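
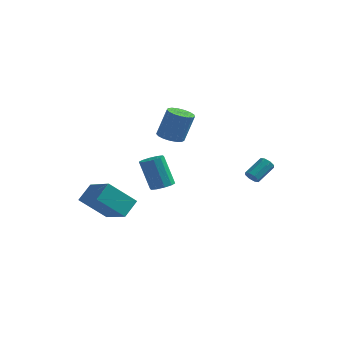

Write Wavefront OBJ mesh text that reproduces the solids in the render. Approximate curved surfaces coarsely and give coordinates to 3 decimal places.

v -2.177 2.589 1.822
v -1.59 1.99 1.776
v -1.077 2.352 3.633
v -1.663 2.951 3.678
v -1.397 2.322 1.658
v -0.884 2.684 3.515
v -1.383 2.716 1.578
v -0.87 3.078 3.434
v -1.551 3.08 1.553
v -1.037 3.442 3.409
v -1.862 3.332 1.59
v -1.348 3.694 3.446
v -2.245 3.414 1.68
v -1.732 3.776 3.536
v -2.613 3.307 1.802
v -2.099 3.669 3.659
v -2.88 3.035 1.929
v -2.367 3.397 3.786
v -2.987 2.661 2.032
v -2.473 3.023 3.888
v -2.908 2.271 2.086
v -2.394 2.633 3.943
v -2.661 1.953 2.08
v -2.148 2.315 3.936
v -2.304 1.781 2.014
v -1.79 2.143 3.871
v -1.917 1.794 1.905
v -1.404 2.157 3.761
v 2.517 3.249 -0.97
v 2.779 2.92 -0.682
v 3.346 4.043 0.079
v 3.083 4.371 -0.21
v 2.978 3.034 -0.997
v 3.545 4.157 -0.237
v 2.907 3.273 -1.298
v 3.474 4.396 -0.537
v 2.607 3.498 -1.406
v 3.174 4.621 -0.645
v 2.254 3.577 -1.259
v 2.821 4.7 -0.498
v 2.055 3.463 -0.943
v 2.622 4.586 -0.183
v 2.126 3.224 -0.643
v 2.693 4.347 0.118
v 2.426 2.999 -0.535
v 2.993 4.122 0.226
v -3.972 -2.729 -2.406
v -5.336 -3.434 -0.959
v -3.665 -1.732 -1.63
v -5.029 -2.437 -0.183
v -2.391 -3.923 -1.497
v -3.755 -4.628 -0.05
v -2.084 -2.926 -0.721
v -3.448 -3.631 0.726
v -2.084 1.075 -1.444
v -1.73 0.462 -1.198
v -2.522 0.772 0.711
v -2.876 1.385 0.464
v -1.446 0.824 -1.139
v -2.239 1.134 0.77
v -1.407 1.282 -1.197
v -2.199 1.592 0.712
v -1.626 1.661 -1.349
v -2.418 1.971 0.56
v -2.02 1.816 -1.538
v -2.812 2.126 0.371
v -2.438 1.688 -1.691
v -3.23 1.998 0.218
v -2.721 1.326 -1.75
v -3.514 1.636 0.159
v -2.761 0.868 -1.692
v -3.553 1.178 0.217
v -2.542 0.489 -1.54
v -3.334 0.799 0.369
v -2.148 0.334 -1.351
v -2.94 0.644 0.558
f 2 1 5
f 2 5 3
f 3 5 6
f 3 6 4
f 5 1 7
f 5 7 6
f 6 7 8
f 6 8 4
f 7 1 9
f 7 9 8
f 8 9 10
f 8 10 4
f 9 1 11
f 9 11 10
f 10 11 12
f 10 12 4
f 11 1 13
f 11 13 12
f 12 13 14
f 12 14 4
f 13 1 15
f 13 15 14
f 14 15 16
f 14 16 4
f 15 1 17
f 15 17 16
f 16 17 18
f 16 18 4
f 17 1 19
f 17 19 18
f 18 19 20
f 18 20 4
f 19 1 21
f 19 21 20
f 20 21 22
f 20 22 4
f 21 1 23
f 21 23 22
f 22 23 24
f 22 24 4
f 23 1 25
f 23 25 24
f 24 25 26
f 24 26 4
f 25 1 27
f 25 27 26
f 26 27 28
f 26 28 4
f 27 1 2
f 27 2 28
f 28 2 3
f 28 3 4
f 30 29 33
f 30 33 31
f 31 33 34
f 31 34 32
f 33 29 35
f 33 35 34
f 34 35 36
f 34 36 32
f 35 29 37
f 35 37 36
f 36 37 38
f 36 38 32
f 37 29 39
f 37 39 38
f 38 39 40
f 38 40 32
f 39 29 41
f 39 41 40
f 40 41 42
f 40 42 32
f 41 29 43
f 41 43 42
f 42 43 44
f 42 44 32
f 43 29 45
f 43 45 44
f 44 45 46
f 44 46 32
f 45 29 30
f 45 30 46
f 46 30 31
f 46 31 32
f 48 50 47
f 51 48 47
f 47 50 49
f 49 51 47
f 48 54 50
f 52 48 51
f 52 54 48
f 50 54 49
f 53 51 49
f 49 54 53
f 53 52 51
f 54 52 53
f 56 55 59
f 56 59 57
f 57 59 60
f 57 60 58
f 59 55 61
f 59 61 60
f 60 61 62
f 60 62 58
f 61 55 63
f 61 63 62
f 62 63 64
f 62 64 58
f 63 55 65
f 63 65 64
f 64 65 66
f 64 66 58
f 65 55 67
f 65 67 66
f 66 67 68
f 66 68 58
f 67 55 69
f 67 69 68
f 68 69 70
f 68 70 58
f 69 55 71
f 69 71 70
f 70 71 72
f 70 72 58
f 71 55 73
f 71 73 72
f 72 73 74
f 72 74 58
f 73 55 75
f 73 75 74
f 74 75 76
f 74 76 58
f 75 55 56
f 75 56 76
f 76 56 57
f 76 57 58



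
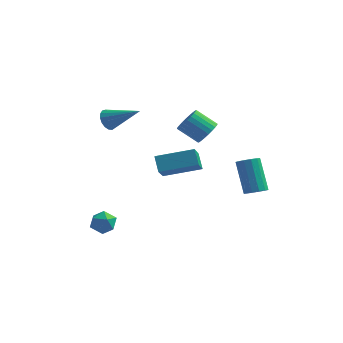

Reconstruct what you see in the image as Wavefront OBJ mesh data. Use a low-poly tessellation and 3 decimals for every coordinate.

v 3.441 3.226 -3.335
v 4.067 3.368 -3.144
v 3.305 4.357 -1.393
v 2.679 4.214 -1.585
v 3.952 3.658 -3.357
v 3.191 4.647 -1.606
v 3.675 3.81 -3.564
v 2.914 4.799 -1.813
v 3.324 3.777 -3.698
v 2.563 4.766 -1.947
v 3.009 3.569 -3.717
v 2.248 4.557 -1.966
v 2.832 3.252 -3.615
v 2.071 4.24 -1.864
v 2.848 2.926 -3.424
v 2.087 3.915 -1.673
v 3.052 2.696 -3.205
v 2.291 3.684 -1.454
v 3.379 2.634 -3.028
v 2.618 3.622 -1.277
v 3.726 2.76 -2.948
v 2.965 3.748 -1.197
v 3.982 3.033 -2.991
v 3.221 4.022 -1.24
v -3.26 -1.305 -3.754
v -2.826 -1.652 -4.313
v -3.674 -2.448 -3.367
v -3.24 -2.795 -3.926
v -2.887 -2.444 -3.315
v -2.631 -1.737 -3.554
v -3.869 -2.363 -4.126
v -3.613 -1.656 -4.365
v -3.202 -2.306 -4.543
v -2.596 -2.356 -4.042
v -3.904 -1.744 -3.638
v -3.298 -1.794 -3.137
v -0.619 -0.921 -0.191
v -1.024 -0.342 0.572
v -0.805 0.367 -1.269
v -1.21 0.946 -0.506
v 1.31 -0.226 0.306
v 0.905 0.353 1.069
v 1.124 1.062 -0.772
v 0.719 1.641 -0.009
v 1.097 2.045 1.378
v 1.552 1.866 1.999
v 0.397 1.857 2.842
v -0.057 2.035 2.222
v 1.556 2.174 2.008
v 0.401 2.165 2.852
v 1.491 2.463 1.921
v 0.336 2.453 2.765
v 1.365 2.687 1.752
v 0.21 2.678 2.595
v 1.199 2.814 1.526
v 0.044 2.805 2.369
v 1.017 2.824 1.277
v -0.138 2.815 2.12
v 0.847 2.715 1.043
v -0.308 2.706 1.887
v 0.716 2.504 0.861
v -0.439 2.495 1.704
v 0.643 2.223 0.758
v -0.512 2.214 1.601
v 0.639 1.915 0.748
v -0.516 1.906 1.592
v 0.704 1.627 0.835
v -0.451 1.617 1.679
v 0.83 1.402 1.005
v -0.325 1.393 1.848
v 0.996 1.275 1.231
v -0.159 1.266 2.074
v 1.178 1.265 1.48
v 0.023 1.256 2.323
v 1.348 1.374 1.713
v 0.193 1.365 2.557
v 1.479 1.585 1.896
v 0.324 1.576 2.739
v -4.326 1.809 1.581
v -4.013 1.575 1.001
v -2.514 1.711 2.599
v -3.983 1.908 0.98
v -4.031 2.218 1.096
v -4.147 2.435 1.324
v -4.304 2.508 1.61
v -4.466 2.421 1.891
v -4.596 2.194 2.1
v -4.664 1.879 2.19
v -4.654 1.547 2.142
v -4.57 1.276 1.964
v -4.429 1.127 1.699
v -4.265 1.134 1.407
v -4.114 1.296 1.155
f 2 1 5
f 2 5 3
f 3 5 6
f 3 6 4
f 5 1 7
f 5 7 6
f 6 7 8
f 6 8 4
f 7 1 9
f 7 9 8
f 8 9 10
f 8 10 4
f 9 1 11
f 9 11 10
f 10 11 12
f 10 12 4
f 11 1 13
f 11 13 12
f 12 13 14
f 12 14 4
f 13 1 15
f 13 15 14
f 14 15 16
f 14 16 4
f 15 1 17
f 15 17 16
f 16 17 18
f 16 18 4
f 17 1 19
f 17 19 18
f 18 19 20
f 18 20 4
f 19 1 21
f 19 21 20
f 20 21 22
f 20 22 4
f 21 1 23
f 21 23 22
f 22 23 24
f 22 24 4
f 23 1 2
f 23 2 24
f 24 2 3
f 24 3 4
f 25 36 30
f 25 30 26
f 25 26 32
f 25 32 35
f 25 35 36
f 26 30 34
f 30 36 29
f 36 35 27
f 35 32 31
f 32 26 33
f 28 34 29
f 28 29 27
f 28 27 31
f 28 31 33
f 28 33 34
f 29 34 30
f 27 29 36
f 31 27 35
f 33 31 32
f 34 33 26
f 38 40 37
f 41 38 37
f 37 40 39
f 39 41 37
f 38 44 40
f 42 38 41
f 42 44 38
f 40 44 39
f 43 41 39
f 39 44 43
f 43 42 41
f 44 42 43
f 46 45 49
f 46 49 47
f 47 49 50
f 47 50 48
f 49 45 51
f 49 51 50
f 50 51 52
f 50 52 48
f 51 45 53
f 51 53 52
f 52 53 54
f 52 54 48
f 53 45 55
f 53 55 54
f 54 55 56
f 54 56 48
f 55 45 57
f 55 57 56
f 56 57 58
f 56 58 48
f 57 45 59
f 57 59 58
f 58 59 60
f 58 60 48
f 59 45 61
f 59 61 60
f 60 61 62
f 60 62 48
f 61 45 63
f 61 63 62
f 62 63 64
f 62 64 48
f 63 45 65
f 63 65 64
f 64 65 66
f 64 66 48
f 65 45 67
f 65 67 66
f 66 67 68
f 66 68 48
f 67 45 69
f 67 69 68
f 68 69 70
f 68 70 48
f 69 45 71
f 69 71 70
f 70 71 72
f 70 72 48
f 71 45 73
f 71 73 72
f 72 73 74
f 72 74 48
f 73 45 75
f 73 75 74
f 74 75 76
f 74 76 48
f 75 45 77
f 75 77 76
f 76 77 78
f 76 78 48
f 77 45 46
f 77 46 78
f 78 46 47
f 78 47 48
f 80 79 82
f 80 82 81
f 82 79 83
f 82 83 81
f 83 79 84
f 83 84 81
f 84 79 85
f 84 85 81
f 85 79 86
f 85 86 81
f 86 79 87
f 86 87 81
f 87 79 88
f 87 88 81
f 88 79 89
f 88 89 81
f 89 79 90
f 89 90 81
f 90 79 91
f 90 91 81
f 91 79 92
f 91 92 81
f 92 79 93
f 92 93 81
f 93 79 80
f 93 80 81



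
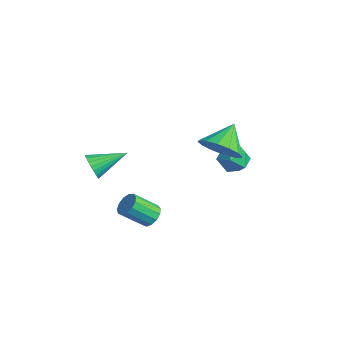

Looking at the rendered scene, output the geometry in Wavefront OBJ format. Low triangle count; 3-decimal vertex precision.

v -1.431 -3.095 2.235
v -1.175 -3.38 2.832
v -1.069 -1.485 2.845
v -0.947 -3.371 2.675
v -0.793 -3.32 2.45
v -0.736 -3.235 2.192
v -0.785 -3.129 1.941
v -0.933 -3.018 1.735
v -1.156 -2.918 1.605
v -1.421 -2.845 1.57
v -1.688 -2.811 1.637
v -1.915 -2.819 1.795
v -2.069 -2.87 2.019
v -2.126 -2.955 2.277
v -2.077 -3.061 2.528
v -1.93 -3.173 2.734
v -1.706 -3.272 2.865
v -1.441 -3.345 2.899
v 1.173 -1.511 0.065
v 1.504 -1.929 -0.271
v 1.157 -2.967 0.679
v 0.827 -2.549 1.015
v 1.73 -1.789 -0.036
v 1.383 -2.827 0.914
v 1.779 -1.561 0.231
v 1.432 -2.599 1.182
v 1.636 -1.316 0.446
v 1.289 -2.355 1.396
v 1.346 -1.134 0.539
v 0.999 -2.173 1.49
v 1.002 -1.071 0.482
v 0.655 -2.11 1.433
v 0.711 -1.148 0.293
v 0.365 -2.187 1.243
v 0.568 -1.34 0.031
v 0.221 -2.378 0.981
v 0.617 -1.586 -0.221
v 0.27 -2.625 0.73
v 0.842 -1.808 -0.381
v 0.495 -2.847 0.569
v 1.173 -1.936 -0.4
v 0.826 -2.975 0.55
v 1.218 1.935 3.337
v 2.073 2.583 3.146
v 0.622 3.005 4.303
v 1.692 2.725 2.755
v 1.185 2.654 2.519
v 0.686 2.391 2.503
v 0.33 2.006 2.71
v 0.212 1.601 3.085
v 0.363 1.286 3.528
v 0.744 1.145 3.92
v 1.252 1.215 4.155
v 1.751 1.479 4.172
v 2.107 1.864 3.965
v 2.225 2.268 3.589
v 0.3 4.103 1.356
v 0.882 3.467 1.325
v -0.702 3.173 1.635
v -0.12 2.537 1.604
v -0.1 3.109 2.249
v 0.519 3.684 2.076
v -0.339 2.956 0.884
v 0.28 3.531 0.711
v 0.486 2.758 1.033
v 0.635 2.853 1.877
v -0.455 3.787 1.083
v -0.306 3.882 1.927
f 2 1 4
f 2 4 3
f 4 1 5
f 4 5 3
f 5 1 6
f 5 6 3
f 6 1 7
f 6 7 3
f 7 1 8
f 7 8 3
f 8 1 9
f 8 9 3
f 9 1 10
f 9 10 3
f 10 1 11
f 10 11 3
f 11 1 12
f 11 12 3
f 12 1 13
f 12 13 3
f 13 1 14
f 13 14 3
f 14 1 15
f 14 15 3
f 15 1 16
f 15 16 3
f 16 1 17
f 16 17 3
f 17 1 18
f 17 18 3
f 18 1 2
f 18 2 3
f 20 19 23
f 20 23 21
f 21 23 24
f 21 24 22
f 23 19 25
f 23 25 24
f 24 25 26
f 24 26 22
f 25 19 27
f 25 27 26
f 26 27 28
f 26 28 22
f 27 19 29
f 27 29 28
f 28 29 30
f 28 30 22
f 29 19 31
f 29 31 30
f 30 31 32
f 30 32 22
f 31 19 33
f 31 33 32
f 32 33 34
f 32 34 22
f 33 19 35
f 33 35 34
f 34 35 36
f 34 36 22
f 35 19 37
f 35 37 36
f 36 37 38
f 36 38 22
f 37 19 39
f 37 39 38
f 38 39 40
f 38 40 22
f 39 19 41
f 39 41 40
f 40 41 42
f 40 42 22
f 41 19 20
f 41 20 42
f 42 20 21
f 42 21 22
f 44 43 46
f 44 46 45
f 46 43 47
f 46 47 45
f 47 43 48
f 47 48 45
f 48 43 49
f 48 49 45
f 49 43 50
f 49 50 45
f 50 43 51
f 50 51 45
f 51 43 52
f 51 52 45
f 52 43 53
f 52 53 45
f 53 43 54
f 53 54 45
f 54 43 55
f 54 55 45
f 55 43 56
f 55 56 45
f 56 43 44
f 56 44 45
f 57 68 62
f 57 62 58
f 57 58 64
f 57 64 67
f 57 67 68
f 58 62 66
f 62 68 61
f 68 67 59
f 67 64 63
f 64 58 65
f 60 66 61
f 60 61 59
f 60 59 63
f 60 63 65
f 60 65 66
f 61 66 62
f 59 61 68
f 63 59 67
f 65 63 64
f 66 65 58



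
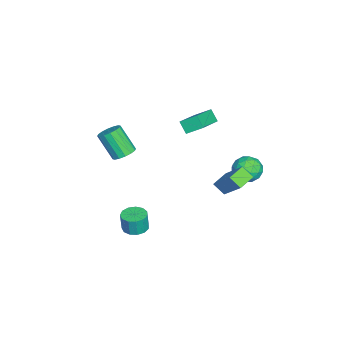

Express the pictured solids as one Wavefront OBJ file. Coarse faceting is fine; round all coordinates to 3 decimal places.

v 1.933 2.141 -1.234
v 1.723 1.568 -0.701
v 1.096 2.645 -1.022
v 0.886 2.072 -0.489
v 2.814 3.048 0.089
v 2.604 2.475 0.622
v 1.977 3.552 0.301
v 1.767 2.979 0.834
v -1.217 -3.42 -1.31
v -0.638 -3.246 -1.023
v -1.063 -4.105 0.357
v -1.643 -4.28 0.07
v -0.86 -2.995 -0.935
v -1.286 -3.854 0.445
v -1.179 -2.858 -0.948
v -1.604 -3.717 0.432
v -1.507 -2.872 -1.057
v -1.933 -3.731 0.322
v -1.758 -3.032 -1.235
v -2.184 -3.891 0.145
v -1.864 -3.297 -1.432
v -2.29 -4.156 -0.053
v -1.797 -3.595 -1.597
v -2.222 -4.454 -0.217
v -1.574 -3.846 -1.685
v -2 -4.705 -0.305
v -1.256 -3.983 -1.672
v -1.681 -4.842 -0.292
v -0.927 -3.969 -1.562
v -1.353 -4.828 -0.183
v -0.676 -3.809 -1.385
v -1.102 -4.668 -0.005
v -0.57 -3.544 -1.187
v -0.996 -4.403 0.192
v -2.111 3.61 -2.526
v -1.688 3.095 -3.09
v -2.792 2.485 -2.01
v -2.369 1.97 -2.574
v -1.935 2.347 -1.918
v -1.514 3.042 -2.236
v -2.966 2.538 -2.864
v -2.545 3.233 -3.182
v -2.217 2.433 -3.299
v -1.579 2.315 -2.714
v -2.901 3.265 -2.386
v -2.263 3.147 -1.801
v -1.84 3.451 -2.853
v -2.64 2.129 -2.247
v -2.385 2.35 -1.861
v -2.136 2.048 -2.193
v -1.738 3.42 -2.351
v -1.489 3.118 -2.683
v -1.634 2.678 -1.994
v -2.991 2.462 -2.417
v -2.742 2.16 -2.749
v -2.344 3.532 -2.907
v -2.095 3.23 -3.239
v -2.846 2.902 -3.106
v -1.902 2.759 -3.307
v -2.302 2.098 -3.004
v -2.653 2.432 -3.174
v -2.406 2.84 -3.362
v -1.527 2.69 -2.964
v -1.928 2.029 -2.661
v -1.672 2.251 -2.275
v -1.425 2.659 -2.462
v -1.838 2.301 -3.087
v -2.552 3.551 -2.439
v -2.953 2.89 -2.136
v -3.055 2.921 -2.638
v -2.808 3.329 -2.825
v -2.178 3.482 -2.096
v -2.578 2.821 -1.793
v -2.074 2.74 -1.738
v -1.827 3.148 -1.926
v -2.642 3.279 -2.013
v 1.922 -2.309 -4.409
v 2.393 -2.81 -4.456
v 2.429 -2.873 -3.418
v 1.958 -2.371 -3.371
v 2.59 -2.476 -4.442
v 2.627 -2.539 -3.405
v 2.576 -2.088 -4.418
v 2.612 -2.151 -3.381
v 2.353 -1.77 -4.391
v 2.389 -1.833 -3.354
v 1.994 -1.623 -4.37
v 2.03 -1.686 -3.332
v 1.612 -1.694 -4.361
v 1.648 -1.757 -3.323
v 1.328 -1.96 -4.367
v 1.364 -2.023 -3.329
v 1.233 -2.336 -4.386
v 1.269 -2.399 -3.349
v 1.356 -2.704 -4.413
v 1.393 -2.767 -3.375
v 1.66 -2.946 -4.438
v 1.696 -3.009 -3.401
v 2.046 -2.986 -4.454
v 2.082 -3.049 -3.417
v -3.552 -0.169 0.358
v -1.596 -0.629 1.253
v -3.593 0.698 0.893
v -1.637 0.238 1.788
v -3.183 0.222 -0.248
v -1.227 -0.238 0.647
v -3.224 1.089 0.287
v -1.268 0.629 1.182
f 2 4 1
f 5 2 1
f 1 4 3
f 3 5 1
f 2 8 4
f 6 2 5
f 6 8 2
f 4 8 3
f 7 5 3
f 3 8 7
f 7 6 5
f 8 6 7
f 10 9 13
f 10 13 11
f 11 13 14
f 11 14 12
f 13 9 15
f 13 15 14
f 14 15 16
f 14 16 12
f 15 9 17
f 15 17 16
f 16 17 18
f 16 18 12
f 17 9 19
f 17 19 18
f 18 19 20
f 18 20 12
f 19 9 21
f 19 21 20
f 20 21 22
f 20 22 12
f 21 9 23
f 21 23 22
f 22 23 24
f 22 24 12
f 23 9 25
f 23 25 24
f 24 25 26
f 24 26 12
f 25 9 27
f 25 27 26
f 26 27 28
f 26 28 12
f 27 9 29
f 27 29 28
f 28 29 30
f 28 30 12
f 29 9 31
f 29 31 30
f 30 31 32
f 30 32 12
f 31 9 33
f 31 33 32
f 32 33 34
f 32 34 12
f 33 9 10
f 33 10 34
f 34 10 11
f 34 11 12
f 35 72 51
f 72 46 75
f 51 75 40
f 72 75 51
f 35 51 47
f 51 40 52
f 47 52 36
f 51 52 47
f 35 47 56
f 47 36 57
f 56 57 42
f 47 57 56
f 35 56 68
f 56 42 71
f 68 71 45
f 56 71 68
f 35 68 72
f 68 45 76
f 72 76 46
f 68 76 72
f 36 52 63
f 52 40 66
f 63 66 44
f 52 66 63
f 40 75 53
f 75 46 74
f 53 74 39
f 75 74 53
f 46 76 73
f 76 45 69
f 73 69 37
f 76 69 73
f 45 71 70
f 71 42 58
f 70 58 41
f 71 58 70
f 42 57 62
f 57 36 59
f 62 59 43
f 57 59 62
f 38 64 50
f 64 44 65
f 50 65 39
f 64 65 50
f 38 50 48
f 50 39 49
f 48 49 37
f 50 49 48
f 38 48 55
f 48 37 54
f 55 54 41
f 48 54 55
f 38 55 60
f 55 41 61
f 60 61 43
f 55 61 60
f 38 60 64
f 60 43 67
f 64 67 44
f 60 67 64
f 39 65 53
f 65 44 66
f 53 66 40
f 65 66 53
f 37 49 73
f 49 39 74
f 73 74 46
f 49 74 73
f 41 54 70
f 54 37 69
f 70 69 45
f 54 69 70
f 43 61 62
f 61 41 58
f 62 58 42
f 61 58 62
f 44 67 63
f 67 43 59
f 63 59 36
f 67 59 63
f 78 77 81
f 78 81 79
f 79 81 82
f 79 82 80
f 81 77 83
f 81 83 82
f 82 83 84
f 82 84 80
f 83 77 85
f 83 85 84
f 84 85 86
f 84 86 80
f 85 77 87
f 85 87 86
f 86 87 88
f 86 88 80
f 87 77 89
f 87 89 88
f 88 89 90
f 88 90 80
f 89 77 91
f 89 91 90
f 90 91 92
f 90 92 80
f 91 77 93
f 91 93 92
f 92 93 94
f 92 94 80
f 93 77 95
f 93 95 94
f 94 95 96
f 94 96 80
f 95 77 97
f 95 97 96
f 96 97 98
f 96 98 80
f 97 77 99
f 97 99 98
f 98 99 100
f 98 100 80
f 99 77 78
f 99 78 100
f 100 78 79
f 100 79 80
f 102 104 101
f 105 102 101
f 101 104 103
f 103 105 101
f 102 108 104
f 106 102 105
f 106 108 102
f 104 108 103
f 107 105 103
f 103 108 107
f 107 106 105
f 108 106 107



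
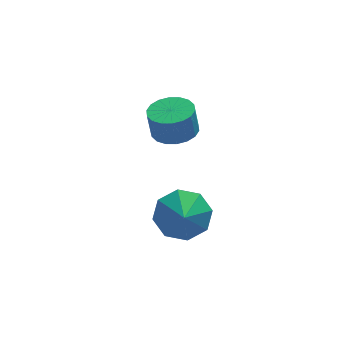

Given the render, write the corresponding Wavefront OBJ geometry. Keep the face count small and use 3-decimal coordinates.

v -3.053 -3.15 -4.033
v -2.354 -2.706 -3.388
v -3.147 -3.97 -3.367
v -3.108 -2.485 -3.223
v -3.831 -2.654 -3.532
v -4.097 -3.113 -4.135
v -3.752 -3.595 -4.678
v -2.997 -3.816 -4.843
v -2.275 -3.647 -4.534
v -2.008 -3.188 -3.931
v -2.586 0.994 -3.179
v -2.119 1.752 -3.166
v -2.267 1.823 -2.028
v -2.734 1.066 -2.041
v -2.49 1.878 -3.222
v -2.638 1.95 -2.084
v -2.88 1.829 -3.27
v -3.028 1.901 -2.132
v -3.212 1.615 -3.3
v -3.36 1.687 -2.162
v -3.42 1.278 -3.306
v -3.568 1.35 -2.168
v -3.462 0.885 -3.287
v -3.611 0.956 -2.148
v -3.332 0.513 -3.246
v -3.48 0.585 -2.108
v -3.053 0.237 -3.192
v -3.201 0.308 -2.054
v -2.682 0.11 -3.136
v -2.83 0.182 -1.998
v -2.292 0.159 -3.088
v -2.44 0.231 -1.95
v -1.96 0.373 -3.058
v -2.108 0.445 -1.92
v -1.752 0.71 -3.052
v -1.9 0.782 -1.914
v -1.709 1.104 -3.072
v -1.858 1.175 -1.933
v -1.84 1.475 -3.112
v -1.988 1.547 -1.974
f 2 1 4
f 2 4 3
f 4 1 5
f 4 5 3
f 5 1 6
f 5 6 3
f 6 1 7
f 6 7 3
f 7 1 8
f 7 8 3
f 8 1 9
f 8 9 3
f 9 1 10
f 9 10 3
f 10 1 2
f 10 2 3
f 12 11 15
f 12 15 13
f 13 15 16
f 13 16 14
f 15 11 17
f 15 17 16
f 16 17 18
f 16 18 14
f 17 11 19
f 17 19 18
f 18 19 20
f 18 20 14
f 19 11 21
f 19 21 20
f 20 21 22
f 20 22 14
f 21 11 23
f 21 23 22
f 22 23 24
f 22 24 14
f 23 11 25
f 23 25 24
f 24 25 26
f 24 26 14
f 25 11 27
f 25 27 26
f 26 27 28
f 26 28 14
f 27 11 29
f 27 29 28
f 28 29 30
f 28 30 14
f 29 11 31
f 29 31 30
f 30 31 32
f 30 32 14
f 31 11 33
f 31 33 32
f 32 33 34
f 32 34 14
f 33 11 35
f 33 35 34
f 34 35 36
f 34 36 14
f 35 11 37
f 35 37 36
f 36 37 38
f 36 38 14
f 37 11 39
f 37 39 38
f 38 39 40
f 38 40 14
f 39 11 12
f 39 12 40
f 40 12 13
f 40 13 14



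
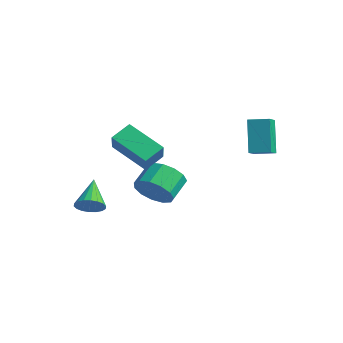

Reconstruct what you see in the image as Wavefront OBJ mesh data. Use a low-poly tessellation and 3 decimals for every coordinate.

v 3.578 1.74 1.459
v 2.839 2.157 3.08
v 3.022 2.412 1.033
v 2.283 2.828 2.655
v 4.277 2.412 1.605
v 3.538 2.828 3.227
v 3.721 3.083 1.18
v 2.982 3.5 2.801
v 1.856 -1.96 -0.653
v 2.753 -1.682 -0.41
v 2.281 -0.723 0.237
v 1.384 -1 -0.007
v 2.634 -1.426 -0.877
v 2.162 -0.466 -0.231
v 2.269 -1.339 -1.274
v 1.796 -0.379 -0.627
v 1.772 -1.449 -1.473
v 1.299 -0.489 -0.827
v 1.302 -1.721 -1.413
v 0.829 -0.762 -0.766
v 1.008 -2.069 -1.111
v 0.535 -1.11 -0.464
v 0.983 -2.383 -0.664
v 0.511 -1.423 -0.017
v 1.236 -2.562 -0.213
v 0.763 -1.602 0.433
v 1.685 -2.55 0.098
v 1.213 -1.59 0.744
v 2.189 -2.35 0.17
v 1.717 -1.391 0.816
v 2.587 -2.027 -0.019
v 2.115 -1.067 0.627
v -1.947 -2.961 -2.856
v -1.539 -3.134 -2.276
v -3.053 -2.119 -1.824
v -1.412 -2.851 -2.372
v -1.391 -2.589 -2.563
v -1.481 -2.401 -2.812
v -1.663 -2.324 -3.07
v -1.901 -2.373 -3.286
v -2.148 -2.538 -3.416
v -2.356 -2.787 -3.435
v -2.483 -3.07 -3.34
v -2.504 -3.332 -3.148
v -2.414 -3.52 -2.899
v -2.232 -3.598 -2.641
v -1.994 -3.549 -2.426
v -1.747 -3.384 -2.296
v -0.101 -2.846 1.52
v 0.695 -3.318 2.476
v -0.199 -1.907 2.065
v 0.596 -2.379 3.021
v 1.484 -2.121 0.559
v 2.279 -2.593 1.515
v 1.385 -1.182 1.104
v 2.181 -1.654 2.06
f 2 4 1
f 5 2 1
f 1 4 3
f 3 5 1
f 2 8 4
f 6 2 5
f 6 8 2
f 4 8 3
f 7 5 3
f 3 8 7
f 7 6 5
f 8 6 7
f 10 9 13
f 10 13 11
f 11 13 14
f 11 14 12
f 13 9 15
f 13 15 14
f 14 15 16
f 14 16 12
f 15 9 17
f 15 17 16
f 16 17 18
f 16 18 12
f 17 9 19
f 17 19 18
f 18 19 20
f 18 20 12
f 19 9 21
f 19 21 20
f 20 21 22
f 20 22 12
f 21 9 23
f 21 23 22
f 22 23 24
f 22 24 12
f 23 9 25
f 23 25 24
f 24 25 26
f 24 26 12
f 25 9 27
f 25 27 26
f 26 27 28
f 26 28 12
f 27 9 29
f 27 29 28
f 28 29 30
f 28 30 12
f 29 9 31
f 29 31 30
f 30 31 32
f 30 32 12
f 31 9 10
f 31 10 32
f 32 10 11
f 32 11 12
f 34 33 36
f 34 36 35
f 36 33 37
f 36 37 35
f 37 33 38
f 37 38 35
f 38 33 39
f 38 39 35
f 39 33 40
f 39 40 35
f 40 33 41
f 40 41 35
f 41 33 42
f 41 42 35
f 42 33 43
f 42 43 35
f 43 33 44
f 43 44 35
f 44 33 45
f 44 45 35
f 45 33 46
f 45 46 35
f 46 33 47
f 46 47 35
f 47 33 48
f 47 48 35
f 48 33 34
f 48 34 35
f 50 52 49
f 53 50 49
f 49 52 51
f 51 53 49
f 50 56 52
f 54 50 53
f 54 56 50
f 52 56 51
f 55 53 51
f 51 56 55
f 55 54 53
f 56 54 55



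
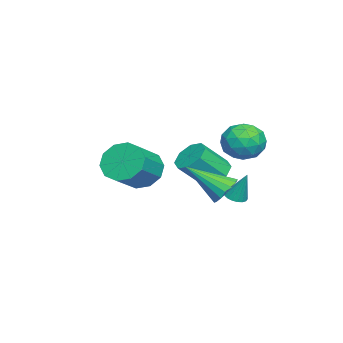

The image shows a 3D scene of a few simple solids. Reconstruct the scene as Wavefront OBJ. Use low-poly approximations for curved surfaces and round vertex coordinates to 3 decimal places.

v -1.576 -3.114 1.287
v -0.948 -2.569 0.568
v 0.504 -3.02 1.493
v -0.124 -3.566 2.213
v -1.127 -2.136 1.06
v 0.325 -2.588 1.986
v -1.478 -2.077 1.64
v -0.026 -2.528 2.565
v -1.866 -2.414 2.084
v -0.414 -2.866 3.01
v -2.144 -3.019 2.225
v -0.692 -3.47 3.15
v -2.204 -3.66 2.007
v -0.752 -4.111 2.932
v -2.025 -4.092 1.514
v -0.573 -4.544 2.44
v -1.674 -4.152 0.935
v -0.222 -4.603 1.86
v -1.286 -3.814 0.49
v 0.166 -4.266 1.416
v -1.008 -3.21 0.35
v 0.444 -3.661 1.275
v -1.594 2.212 3.944
v -1.064 2.313 3.029
v -1.636 0.507 3.731
v -1.106 0.608 2.816
v -0.619 0.812 3.738
v -0.593 1.865 3.869
v -2.107 0.955 2.891
v -2.081 2.008 3.022
v -1.381 1.536 2.378
v -0.461 1.447 2.902
v -2.239 1.373 3.858
v -1.319 1.284 4.382
v -1.325 2.412 3.505
v -1.375 0.408 3.255
v -1.089 0.528 3.797
v -0.777 0.587 3.259
v -1.048 2.149 3.999
v -0.737 2.208 3.461
v -0.475 1.326 3.878
v -1.963 0.612 3.299
v -1.652 0.671 2.761
v -1.923 2.233 3.501
v -1.611 2.292 2.963
v -2.225 1.494 2.882
v -1.2 2.014 2.585
v -1.225 1.013 2.46
v -1.814 1.216 2.504
v -1.798 1.835 2.581
v -0.659 1.963 2.892
v -0.684 0.961 2.767
v -0.398 1.08 3.309
v -0.382 1.7 3.386
v -0.846 1.506 2.51
v -2.016 1.859 3.993
v -2.041 0.857 3.868
v -2.318 1.12 3.374
v -2.302 1.74 3.451
v -1.475 1.807 4.3
v -1.5 0.806 4.175
v -0.902 0.985 4.179
v -0.886 1.604 4.256
v -1.854 1.314 4.25
v 2.267 1.461 1.827
v 2.889 1.214 1.427
v 2.413 -0.221 3.093
v 3.035 1.429 1.695
v 3.005 1.651 1.994
v 2.806 1.829 2.254
v 2.483 1.923 2.417
v 2.111 1.912 2.444
v 1.775 1.797 2.331
v 1.551 1.605 2.101
v 1.491 1.38 1.809
v 1.609 1.174 1.522
v 1.878 1.033 1.304
v 2.236 0.991 1.206
v 2.6 1.056 1.25
v -0.775 1.223 0.384
v -0.301 1.405 0.234
v -0.545 1.757 1.756
v -0.444 1.587 0.187
v -0.653 1.696 0.179
v -0.886 1.712 0.212
v -1.097 1.631 0.279
v -1.244 1.469 0.367
v -1.299 1.258 0.458
v -1.249 1.041 0.535
v -1.106 0.859 0.581
v -0.897 0.75 0.589
v -0.664 0.734 0.556
v -0.453 0.815 0.489
v -0.306 0.977 0.401
v -0.251 1.188 0.31
v -0.231 0.482 1.837
v 0.239 0.1 1.241
v 0.96 -0.864 2.426
v 0.491 -0.482 3.023
v 0.532 0.625 1.489
v 1.253 -0.339 2.675
v 0.378 1.066 1.942
v 1.099 0.102 3.128
v -0.133 1.165 2.333
v 0.589 0.201 3.519
v -0.7 0.864 2.434
v 0.021 -0.1 3.619
v -0.993 0.339 2.185
v -0.272 -0.625 3.371
v -0.839 -0.102 1.732
v -0.118 -1.066 2.918
v -0.329 -0.201 1.341
v 0.393 -1.165 2.527
f 2 1 5
f 2 5 3
f 3 5 6
f 3 6 4
f 5 1 7
f 5 7 6
f 6 7 8
f 6 8 4
f 7 1 9
f 7 9 8
f 8 9 10
f 8 10 4
f 9 1 11
f 9 11 10
f 10 11 12
f 10 12 4
f 11 1 13
f 11 13 12
f 12 13 14
f 12 14 4
f 13 1 15
f 13 15 14
f 14 15 16
f 14 16 4
f 15 1 17
f 15 17 16
f 16 17 18
f 16 18 4
f 17 1 19
f 17 19 18
f 18 19 20
f 18 20 4
f 19 1 21
f 19 21 20
f 20 21 22
f 20 22 4
f 21 1 2
f 21 2 22
f 22 2 3
f 22 3 4
f 23 60 39
f 60 34 63
f 39 63 28
f 60 63 39
f 23 39 35
f 39 28 40
f 35 40 24
f 39 40 35
f 23 35 44
f 35 24 45
f 44 45 30
f 35 45 44
f 23 44 56
f 44 30 59
f 56 59 33
f 44 59 56
f 23 56 60
f 56 33 64
f 60 64 34
f 56 64 60
f 24 40 51
f 40 28 54
f 51 54 32
f 40 54 51
f 28 63 41
f 63 34 62
f 41 62 27
f 63 62 41
f 34 64 61
f 64 33 57
f 61 57 25
f 64 57 61
f 33 59 58
f 59 30 46
f 58 46 29
f 59 46 58
f 30 45 50
f 45 24 47
f 50 47 31
f 45 47 50
f 26 52 38
f 52 32 53
f 38 53 27
f 52 53 38
f 26 38 36
f 38 27 37
f 36 37 25
f 38 37 36
f 26 36 43
f 36 25 42
f 43 42 29
f 36 42 43
f 26 43 48
f 43 29 49
f 48 49 31
f 43 49 48
f 26 48 52
f 48 31 55
f 52 55 32
f 48 55 52
f 27 53 41
f 53 32 54
f 41 54 28
f 53 54 41
f 25 37 61
f 37 27 62
f 61 62 34
f 37 62 61
f 29 42 58
f 42 25 57
f 58 57 33
f 42 57 58
f 31 49 50
f 49 29 46
f 50 46 30
f 49 46 50
f 32 55 51
f 55 31 47
f 51 47 24
f 55 47 51
f 66 65 68
f 66 68 67
f 68 65 69
f 68 69 67
f 69 65 70
f 69 70 67
f 70 65 71
f 70 71 67
f 71 65 72
f 71 72 67
f 72 65 73
f 72 73 67
f 73 65 74
f 73 74 67
f 74 65 75
f 74 75 67
f 75 65 76
f 75 76 67
f 76 65 77
f 76 77 67
f 77 65 78
f 77 78 67
f 78 65 79
f 78 79 67
f 79 65 66
f 79 66 67
f 81 80 83
f 81 83 82
f 83 80 84
f 83 84 82
f 84 80 85
f 84 85 82
f 85 80 86
f 85 86 82
f 86 80 87
f 86 87 82
f 87 80 88
f 87 88 82
f 88 80 89
f 88 89 82
f 89 80 90
f 89 90 82
f 90 80 91
f 90 91 82
f 91 80 92
f 91 92 82
f 92 80 93
f 92 93 82
f 93 80 94
f 93 94 82
f 94 80 95
f 94 95 82
f 95 80 81
f 95 81 82
f 97 96 100
f 97 100 98
f 98 100 101
f 98 101 99
f 100 96 102
f 100 102 101
f 101 102 103
f 101 103 99
f 102 96 104
f 102 104 103
f 103 104 105
f 103 105 99
f 104 96 106
f 104 106 105
f 105 106 107
f 105 107 99
f 106 96 108
f 106 108 107
f 107 108 109
f 107 109 99
f 108 96 110
f 108 110 109
f 109 110 111
f 109 111 99
f 110 96 112
f 110 112 111
f 111 112 113
f 111 113 99
f 112 96 97
f 112 97 113
f 113 97 98
f 113 98 99



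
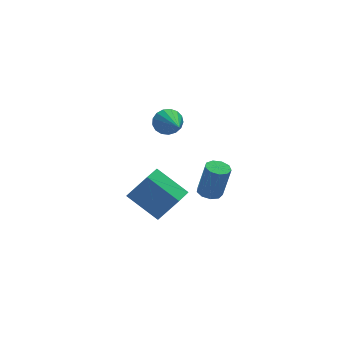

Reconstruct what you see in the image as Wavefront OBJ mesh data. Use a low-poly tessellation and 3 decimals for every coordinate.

v -3.563 2.75 -3.779
v -2.715 2.213 -2.382
v -2.562 3.578 -4.068
v -1.715 3.041 -2.671
v -2.665 1.279 -4.889
v -1.818 0.742 -3.492
v -1.665 2.107 -5.178
v -0.817 1.57 -3.781
v -2.023 1.436 1.797
v -1.457 1.525 2.281
v -2.497 -0.456 2.703
v -1.737 1.675 2.448
v -2.082 1.771 2.466
v -2.414 1.789 2.33
v -2.657 1.727 2.073
v -2.754 1.598 1.752
v -2.683 1.431 1.442
v -2.462 1.266 1.213
v -2.139 1.14 1.118
v -1.79 1.081 1.179
v -1.495 1.104 1.381
v -1.32 1.202 1.678
v -1.306 1.355 2.003
v -0.971 -0.642 -2.244
v -0.516 -0.207 -2.274
v -0.194 -0.423 -0.506
v -0.649 -0.858 -0.476
v -0.893 -0.02 -2.182
v -0.571 -0.236 -0.414
v -1.307 -0.124 -2.119
v -0.985 -0.34 -0.351
v -1.563 -0.47 -2.115
v -1.241 -0.686 -0.347
v -1.543 -0.897 -2.171
v -1.22 -1.113 -0.403
v -1.254 -1.204 -2.261
v -0.932 -1.421 -0.493
v -0.834 -1.248 -2.343
v -0.512 -1.465 -0.575
v -0.477 -1.009 -2.379
v -0.155 -1.225 -0.611
v -0.352 -0.598 -2.351
v -0.03 -0.814 -0.583
f 2 4 1
f 5 2 1
f 1 4 3
f 3 5 1
f 2 8 4
f 6 2 5
f 6 8 2
f 4 8 3
f 7 5 3
f 3 8 7
f 7 6 5
f 8 6 7
f 10 9 12
f 10 12 11
f 12 9 13
f 12 13 11
f 13 9 14
f 13 14 11
f 14 9 15
f 14 15 11
f 15 9 16
f 15 16 11
f 16 9 17
f 16 17 11
f 17 9 18
f 17 18 11
f 18 9 19
f 18 19 11
f 19 9 20
f 19 20 11
f 20 9 21
f 20 21 11
f 21 9 22
f 21 22 11
f 22 9 23
f 22 23 11
f 23 9 10
f 23 10 11
f 25 24 28
f 25 28 26
f 26 28 29
f 26 29 27
f 28 24 30
f 28 30 29
f 29 30 31
f 29 31 27
f 30 24 32
f 30 32 31
f 31 32 33
f 31 33 27
f 32 24 34
f 32 34 33
f 33 34 35
f 33 35 27
f 34 24 36
f 34 36 35
f 35 36 37
f 35 37 27
f 36 24 38
f 36 38 37
f 37 38 39
f 37 39 27
f 38 24 40
f 38 40 39
f 39 40 41
f 39 41 27
f 40 24 42
f 40 42 41
f 41 42 43
f 41 43 27
f 42 24 25
f 42 25 43
f 43 25 26
f 43 26 27



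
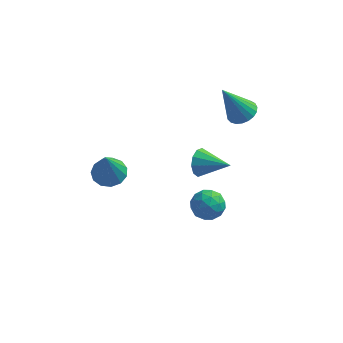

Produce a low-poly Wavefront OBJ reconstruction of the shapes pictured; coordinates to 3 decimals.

v -0.751 0.395 -3.547
v -0.249 0.147 -3.119
v -1.551 -0.007 -2.841
v -1.049 -0.255 -2.413
v -1.145 0.44 -2.478
v -0.651 0.688 -2.915
v -1.149 -0.548 -3.045
v -0.655 -0.3 -3.482
v -0.495 -0.436 -2.81
v -0.492 0.175 -2.459
v -1.308 -0.035 -3.501
v -1.305 0.576 -3.15
v -0.43 0.306 -3.395
v -1.37 -0.166 -2.565
v -1.426 0.242 -2.603
v -1.131 0.097 -2.352
v -0.666 0.624 -3.275
v -0.371 0.479 -3.023
v -0.897 0.651 -2.646
v -1.429 -0.339 -2.937
v -1.134 -0.484 -2.685
v -0.669 0.043 -3.608
v -0.374 -0.102 -3.357
v -0.903 -0.511 -3.314
v -0.279 -0.182 -2.962
v -0.749 -0.418 -2.547
v -0.808 -0.591 -2.918
v -0.518 -0.445 -3.175
v -0.278 0.177 -2.756
v -0.748 -0.059 -2.34
v -0.804 0.349 -2.379
v -0.514 0.495 -2.635
v -0.422 -0.165 -2.573
v -1.052 0.199 -3.62
v -1.522 -0.037 -3.204
v -1.286 -0.355 -3.325
v -0.996 -0.209 -3.581
v -1.051 0.558 -3.413
v -1.521 0.322 -2.998
v -1.282 0.585 -2.785
v -0.992 0.731 -3.042
v -1.378 0.305 -3.387
v -0.04 2.025 0.961
v 0.45 1.674 1.109
v -0.74 1.675 2.459
v 0.522 1.906 1.196
v 0.496 2.158 1.243
v 0.378 2.387 1.241
v 0.188 2.554 1.191
v -0.042 2.629 1.101
v -0.271 2.599 0.987
v -0.46 2.471 0.868
v -0.577 2.265 0.766
v -0.6 2.017 0.697
v -0.527 1.771 0.674
v -0.369 1.569 0.701
v -0.155 1.446 0.772
v 0.08 1.422 0.877
v 0.294 1.503 0.996
v -3.947 -2.491 0.922
v -3.301 -2.552 0.882
v -3.913 -3.109 2.398
v -3.365 -2.22 1.022
v -3.613 -1.974 1.131
v -3.968 -1.892 1.173
v -4.316 -2.001 1.136
v -4.546 -2.265 1.031
v -4.587 -2.601 0.891
v -4.424 -2.902 0.761
v -4.11 -3.073 0.683
v -3.744 -3.059 0.68
v -3.442 -2.865 0.754
v -1.411 1.1 -1.49
v -1.178 1.343 -2.023
v -0.209 0.78 -1.11
v -1.187 1.626 -1.755
v -1.282 1.708 -1.387
v -1.426 1.558 -1.057
v -1.564 1.233 -0.894
v -1.644 0.857 -0.958
v -1.635 0.574 -1.225
v -1.54 0.492 -1.594
v -1.396 0.642 -1.923
v -1.257 0.967 -2.086
f 1 38 17
f 38 12 41
f 17 41 6
f 38 41 17
f 1 17 13
f 17 6 18
f 13 18 2
f 17 18 13
f 1 13 22
f 13 2 23
f 22 23 8
f 13 23 22
f 1 22 34
f 22 8 37
f 34 37 11
f 22 37 34
f 1 34 38
f 34 11 42
f 38 42 12
f 34 42 38
f 2 18 29
f 18 6 32
f 29 32 10
f 18 32 29
f 6 41 19
f 41 12 40
f 19 40 5
f 41 40 19
f 12 42 39
f 42 11 35
f 39 35 3
f 42 35 39
f 11 37 36
f 37 8 24
f 36 24 7
f 37 24 36
f 8 23 28
f 23 2 25
f 28 25 9
f 23 25 28
f 4 30 16
f 30 10 31
f 16 31 5
f 30 31 16
f 4 16 14
f 16 5 15
f 14 15 3
f 16 15 14
f 4 14 21
f 14 3 20
f 21 20 7
f 14 20 21
f 4 21 26
f 21 7 27
f 26 27 9
f 21 27 26
f 4 26 30
f 26 9 33
f 30 33 10
f 26 33 30
f 5 31 19
f 31 10 32
f 19 32 6
f 31 32 19
f 3 15 39
f 15 5 40
f 39 40 12
f 15 40 39
f 7 20 36
f 20 3 35
f 36 35 11
f 20 35 36
f 9 27 28
f 27 7 24
f 28 24 8
f 27 24 28
f 10 33 29
f 33 9 25
f 29 25 2
f 33 25 29
f 44 43 46
f 44 46 45
f 46 43 47
f 46 47 45
f 47 43 48
f 47 48 45
f 48 43 49
f 48 49 45
f 49 43 50
f 49 50 45
f 50 43 51
f 50 51 45
f 51 43 52
f 51 52 45
f 52 43 53
f 52 53 45
f 53 43 54
f 53 54 45
f 54 43 55
f 54 55 45
f 55 43 56
f 55 56 45
f 56 43 57
f 56 57 45
f 57 43 58
f 57 58 45
f 58 43 59
f 58 59 45
f 59 43 44
f 59 44 45
f 61 60 63
f 61 63 62
f 63 60 64
f 63 64 62
f 64 60 65
f 64 65 62
f 65 60 66
f 65 66 62
f 66 60 67
f 66 67 62
f 67 60 68
f 67 68 62
f 68 60 69
f 68 69 62
f 69 60 70
f 69 70 62
f 70 60 71
f 70 71 62
f 71 60 72
f 71 72 62
f 72 60 61
f 72 61 62
f 74 73 76
f 74 76 75
f 76 73 77
f 76 77 75
f 77 73 78
f 77 78 75
f 78 73 79
f 78 79 75
f 79 73 80
f 79 80 75
f 80 73 81
f 80 81 75
f 81 73 82
f 81 82 75
f 82 73 83
f 82 83 75
f 83 73 84
f 83 84 75
f 84 73 74
f 84 74 75



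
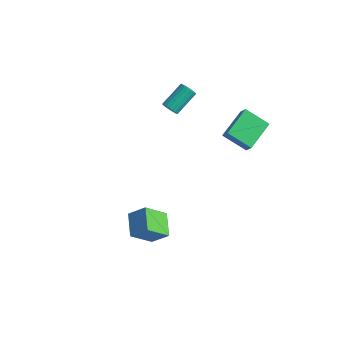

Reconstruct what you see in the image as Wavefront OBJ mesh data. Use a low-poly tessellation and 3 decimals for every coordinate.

v -3.944 2.755 2.648
v -3.725 2.456 3.12
v -3.577 4.086 4.084
v -3.796 4.385 3.612
v -3.505 2.518 2.981
v -3.357 4.148 3.946
v -3.372 2.627 2.777
v -3.224 4.257 3.741
v -3.353 2.761 2.547
v -3.205 4.391 3.512
v -3.45 2.894 2.337
v -3.302 4.524 3.302
v -3.645 3 2.188
v -3.497 4.63 3.153
v -3.9 3.057 2.131
v -3.752 4.687 3.096
v -4.163 3.054 2.176
v -4.015 4.684 3.14
v -4.383 2.992 2.314
v -4.235 4.622 3.279
v -4.516 2.883 2.519
v -4.368 4.513 3.483
v -4.535 2.749 2.748
v -4.387 4.379 3.713
v -4.438 2.616 2.958
v -4.29 4.246 3.923
v -4.243 2.51 3.107
v -4.095 4.14 4.072
v -3.988 2.453 3.164
v -3.84 4.083 4.129
v 0.472 2.463 2.978
v 1.025 2.233 3.754
v 0.27 4.481 3.721
v 0.823 4.251 4.497
v 1.957 2.949 2.063
v 2.51 2.719 2.839
v 1.755 4.967 2.806
v 2.308 4.737 3.582
v -1.399 -4.145 -0.996
v -0.445 -3.671 -0.073
v -0.808 -2.87 -2.261
v 0.147 -2.397 -1.337
v -0.287 -5.243 -1.583
v 0.668 -4.77 -0.659
v 0.305 -3.969 -2.847
v 1.259 -3.495 -1.924
f 2 1 5
f 2 5 3
f 3 5 6
f 3 6 4
f 5 1 7
f 5 7 6
f 6 7 8
f 6 8 4
f 7 1 9
f 7 9 8
f 8 9 10
f 8 10 4
f 9 1 11
f 9 11 10
f 10 11 12
f 10 12 4
f 11 1 13
f 11 13 12
f 12 13 14
f 12 14 4
f 13 1 15
f 13 15 14
f 14 15 16
f 14 16 4
f 15 1 17
f 15 17 16
f 16 17 18
f 16 18 4
f 17 1 19
f 17 19 18
f 18 19 20
f 18 20 4
f 19 1 21
f 19 21 20
f 20 21 22
f 20 22 4
f 21 1 23
f 21 23 22
f 22 23 24
f 22 24 4
f 23 1 25
f 23 25 24
f 24 25 26
f 24 26 4
f 25 1 27
f 25 27 26
f 26 27 28
f 26 28 4
f 27 1 29
f 27 29 28
f 28 29 30
f 28 30 4
f 29 1 2
f 29 2 30
f 30 2 3
f 30 3 4
f 32 34 31
f 35 32 31
f 31 34 33
f 33 35 31
f 32 38 34
f 36 32 35
f 36 38 32
f 34 38 33
f 37 35 33
f 33 38 37
f 37 36 35
f 38 36 37
f 40 42 39
f 43 40 39
f 39 42 41
f 41 43 39
f 40 46 42
f 44 40 43
f 44 46 40
f 42 46 41
f 45 43 41
f 41 46 45
f 45 44 43
f 46 44 45



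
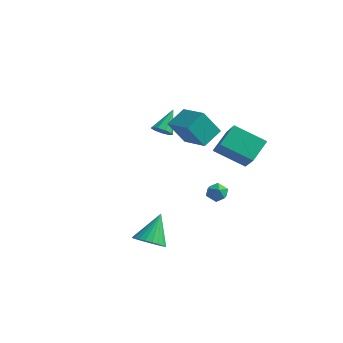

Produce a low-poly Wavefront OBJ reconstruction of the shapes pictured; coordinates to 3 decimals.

v 0.574 -3.923 -4.397
v 0.995 -3.227 -4.907
v 0.406 -2.697 -2.863
v 0.634 -3.171 -4.991
v 0.264 -3.229 -4.984
v -0.058 -3.393 -4.889
v -0.285 -3.638 -4.718
v -0.381 -3.926 -4.498
v -0.332 -4.213 -4.263
v -0.144 -4.456 -4.049
v 0.152 -4.618 -3.887
v 0.513 -4.674 -3.803
v 0.883 -4.616 -3.809
v 1.206 -4.452 -3.905
v 1.432 -4.208 -4.075
v 1.528 -3.92 -4.295
v 1.479 -3.632 -4.53
v 1.292 -3.389 -4.745
v 2.166 0.311 -1.561
v 2.591 0.101 -2.038
v 1.989 -0.721 -1.262
v 2.414 -0.931 -1.739
v 2.648 -0.597 -1.204
v 2.758 0.04 -1.389
v 1.822 -0.66 -1.911
v 1.932 -0.023 -2.096
v 2.378 -0.5 -2.255
v 2.889 -0.461 -1.818
v 1.691 -0.159 -1.482
v 2.202 -0.12 -1.045
v 1.137 -1.386 3.286
v 1.288 -0.19 3.957
v -0.535 -0.94 2.867
v -0.384 0.256 3.538
v 1.704 -0.636 1.822
v 1.855 0.56 2.493
v 0.032 -0.19 1.403
v 0.183 1.006 2.074
v -3.248 1.99 0.196
v -2.753 1.696 0.538
v -3.372 3.17 1.384
v -2.581 2.006 0.248
v -2.721 2.309 -0.066
v -3.108 2.462 -0.259
v -3.56 2.394 -0.238
v -3.867 2.137 -0.015
v -3.885 1.811 0.307
v -3.604 1.569 0.577
v -3.157 1.523 0.668
v 0.527 1.647 0.076
v 0.504 2.917 0.982
v 2.179 2.381 -0.912
v 2.156 3.651 -0.006
v 1.644 0.789 1.306
v 1.621 2.059 2.212
v 3.296 1.523 0.318
v 3.273 2.793 1.224
f 2 1 4
f 2 4 3
f 4 1 5
f 4 5 3
f 5 1 6
f 5 6 3
f 6 1 7
f 6 7 3
f 7 1 8
f 7 8 3
f 8 1 9
f 8 9 3
f 9 1 10
f 9 10 3
f 10 1 11
f 10 11 3
f 11 1 12
f 11 12 3
f 12 1 13
f 12 13 3
f 13 1 14
f 13 14 3
f 14 1 15
f 14 15 3
f 15 1 16
f 15 16 3
f 16 1 17
f 16 17 3
f 17 1 18
f 17 18 3
f 18 1 2
f 18 2 3
f 19 30 24
f 19 24 20
f 19 20 26
f 19 26 29
f 19 29 30
f 20 24 28
f 24 30 23
f 30 29 21
f 29 26 25
f 26 20 27
f 22 28 23
f 22 23 21
f 22 21 25
f 22 25 27
f 22 27 28
f 23 28 24
f 21 23 30
f 25 21 29
f 27 25 26
f 28 27 20
f 32 34 31
f 35 32 31
f 31 34 33
f 33 35 31
f 32 38 34
f 36 32 35
f 36 38 32
f 34 38 33
f 37 35 33
f 33 38 37
f 37 36 35
f 38 36 37
f 40 39 42
f 40 42 41
f 42 39 43
f 42 43 41
f 43 39 44
f 43 44 41
f 44 39 45
f 44 45 41
f 45 39 46
f 45 46 41
f 46 39 47
f 46 47 41
f 47 39 48
f 47 48 41
f 48 39 49
f 48 49 41
f 49 39 40
f 49 40 41
f 51 53 50
f 54 51 50
f 50 53 52
f 52 54 50
f 51 57 53
f 55 51 54
f 55 57 51
f 53 57 52
f 56 54 52
f 52 57 56
f 56 55 54
f 57 55 56



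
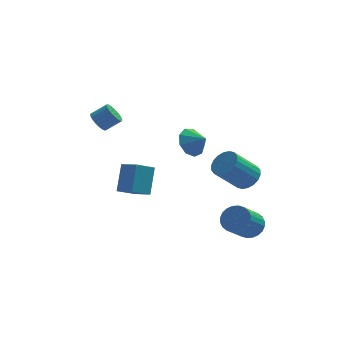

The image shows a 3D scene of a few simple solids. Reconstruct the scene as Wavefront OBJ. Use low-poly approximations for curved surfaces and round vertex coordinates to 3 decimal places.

v -2.561 -2.485 -0.139
v -2.274 -1.489 1.196
v -1.633 -1.958 -0.731
v -1.347 -0.963 0.604
v -1.833 -3.277 0.296
v -1.547 -2.282 1.631
v -0.906 -2.751 -0.296
v -0.619 -1.755 1.039
v 1.701 4.099 -0.701
v 2.432 4.524 -1.196
v 2.419 3.541 -0.119
v 2.278 4.89 -0.655
v 1.853 4.885 -0.137
v 1.358 4.513 0.118
v 1.022 3.946 -0.011
v 1.005 3.452 -0.462
v 1.313 3.26 -1.026
v 1.802 3.46 -1.438
v 2.244 3.96 -1.505
v -3.308 2.609 1.941
v -3.01 2.122 1.589
v -2.154 2.185 2.227
v -2.452 2.671 2.579
v -2.93 2.335 1.46
v -2.073 2.398 2.098
v -2.907 2.59 1.405
v -2.051 2.653 2.043
v -2.945 2.847 1.431
v -2.089 2.91 2.069
v -3.039 3.068 1.534
v -2.182 3.131 2.173
v -3.173 3.219 1.7
v -2.317 3.282 2.338
v -3.328 3.277 1.902
v -2.472 3.34 2.54
v -3.48 3.234 2.11
v -2.624 3.296 2.749
v -3.606 3.095 2.293
v -2.75 3.158 2.931
v -3.687 2.882 2.422
v -2.83 2.945 3.06
v -3.709 2.627 2.477
v -2.853 2.69 3.115
v -3.671 2.37 2.451
v -2.815 2.433 3.089
v -3.578 2.149 2.347
v -2.721 2.212 2.986
v -3.443 1.998 2.182
v -2.587 2.061 2.82
v -3.288 1.94 1.98
v -2.432 2.003 2.618
v -3.136 1.984 1.771
v -2.28 2.046 2.41
v 4.077 -1.6 0.045
v 4.547 -2.271 0.231
v 3.313 -2.751 1.621
v 2.843 -2.08 1.435
v 4.691 -2.006 0.45
v 3.457 -2.485 1.841
v 4.714 -1.659 0.59
v 3.479 -2.139 1.98
v 4.61 -1.302 0.621
v 3.376 -1.781 2.011
v 4.401 -1.003 0.538
v 3.167 -1.482 1.929
v 4.128 -0.823 0.358
v 2.894 -1.302 1.748
v 3.845 -0.796 0.116
v 2.61 -1.276 1.506
v 3.607 -0.929 -0.141
v 2.373 -1.409 1.249
v 3.463 -1.195 -0.361
v 2.229 -1.674 1.03
v 3.441 -1.541 -0.5
v 2.206 -2.021 0.89
v 3.544 -1.899 -0.531
v 2.31 -2.378 0.859
v 3.753 -2.198 -0.449
v 2.519 -2.677 0.942
v 4.026 -2.378 -0.268
v 2.792 -2.857 1.122
v 4.31 -2.404 -0.026
v 3.075 -2.884 1.364
v 4.214 -1.814 -3.425
v 4.934 -2.245 -3.286
v 4.085 -3.277 -2.096
v 3.366 -2.846 -2.235
v 4.958 -2.004 -3.06
v 4.109 -3.036 -1.869
v 4.869 -1.734 -2.889
v 4.02 -2.766 -1.699
v 4.681 -1.476 -2.8
v 3.832 -2.509 -1.609
v 4.421 -1.269 -2.806
v 3.572 -2.302 -1.615
v 4.13 -1.146 -2.906
v 3.281 -2.179 -1.716
v 3.852 -1.124 -3.085
v 3.003 -2.157 -1.895
v 3.629 -1.207 -3.316
v 2.78 -2.24 -2.126
v 3.495 -1.383 -3.564
v 2.646 -2.415 -2.374
v 3.471 -1.624 -3.791
v 2.622 -2.656 -2.6
v 3.56 -1.894 -3.961
v 2.711 -2.926 -2.771
v 3.748 -2.151 -4.051
v 2.899 -3.184 -2.86
v 4.008 -2.358 -4.045
v 3.159 -3.391 -2.854
v 4.299 -2.481 -3.944
v 3.45 -3.514 -2.754
v 4.577 -2.503 -3.765
v 3.728 -3.536 -2.575
v 4.8 -2.42 -3.534
v 3.951 -3.453 -2.344
f 2 4 1
f 5 2 1
f 1 4 3
f 3 5 1
f 2 8 4
f 6 2 5
f 6 8 2
f 4 8 3
f 7 5 3
f 3 8 7
f 7 6 5
f 8 6 7
f 10 9 12
f 10 12 11
f 12 9 13
f 12 13 11
f 13 9 14
f 13 14 11
f 14 9 15
f 14 15 11
f 15 9 16
f 15 16 11
f 16 9 17
f 16 17 11
f 17 9 18
f 17 18 11
f 18 9 19
f 18 19 11
f 19 9 10
f 19 10 11
f 21 20 24
f 21 24 22
f 22 24 25
f 22 25 23
f 24 20 26
f 24 26 25
f 25 26 27
f 25 27 23
f 26 20 28
f 26 28 27
f 27 28 29
f 27 29 23
f 28 20 30
f 28 30 29
f 29 30 31
f 29 31 23
f 30 20 32
f 30 32 31
f 31 32 33
f 31 33 23
f 32 20 34
f 32 34 33
f 33 34 35
f 33 35 23
f 34 20 36
f 34 36 35
f 35 36 37
f 35 37 23
f 36 20 38
f 36 38 37
f 37 38 39
f 37 39 23
f 38 20 40
f 38 40 39
f 39 40 41
f 39 41 23
f 40 20 42
f 40 42 41
f 41 42 43
f 41 43 23
f 42 20 44
f 42 44 43
f 43 44 45
f 43 45 23
f 44 20 46
f 44 46 45
f 45 46 47
f 45 47 23
f 46 20 48
f 46 48 47
f 47 48 49
f 47 49 23
f 48 20 50
f 48 50 49
f 49 50 51
f 49 51 23
f 50 20 52
f 50 52 51
f 51 52 53
f 51 53 23
f 52 20 21
f 52 21 53
f 53 21 22
f 53 22 23
f 55 54 58
f 55 58 56
f 56 58 59
f 56 59 57
f 58 54 60
f 58 60 59
f 59 60 61
f 59 61 57
f 60 54 62
f 60 62 61
f 61 62 63
f 61 63 57
f 62 54 64
f 62 64 63
f 63 64 65
f 63 65 57
f 64 54 66
f 64 66 65
f 65 66 67
f 65 67 57
f 66 54 68
f 66 68 67
f 67 68 69
f 67 69 57
f 68 54 70
f 68 70 69
f 69 70 71
f 69 71 57
f 70 54 72
f 70 72 71
f 71 72 73
f 71 73 57
f 72 54 74
f 72 74 73
f 73 74 75
f 73 75 57
f 74 54 76
f 74 76 75
f 75 76 77
f 75 77 57
f 76 54 78
f 76 78 77
f 77 78 79
f 77 79 57
f 78 54 80
f 78 80 79
f 79 80 81
f 79 81 57
f 80 54 82
f 80 82 81
f 81 82 83
f 81 83 57
f 82 54 55
f 82 55 83
f 83 55 56
f 83 56 57
f 85 84 88
f 85 88 86
f 86 88 89
f 86 89 87
f 88 84 90
f 88 90 89
f 89 90 91
f 89 91 87
f 90 84 92
f 90 92 91
f 91 92 93
f 91 93 87
f 92 84 94
f 92 94 93
f 93 94 95
f 93 95 87
f 94 84 96
f 94 96 95
f 95 96 97
f 95 97 87
f 96 84 98
f 96 98 97
f 97 98 99
f 97 99 87
f 98 84 100
f 98 100 99
f 99 100 101
f 99 101 87
f 100 84 102
f 100 102 101
f 101 102 103
f 101 103 87
f 102 84 104
f 102 104 103
f 103 104 105
f 103 105 87
f 104 84 106
f 104 106 105
f 105 106 107
f 105 107 87
f 106 84 108
f 106 108 107
f 107 108 109
f 107 109 87
f 108 84 110
f 108 110 109
f 109 110 111
f 109 111 87
f 110 84 112
f 110 112 111
f 111 112 113
f 111 113 87
f 112 84 114
f 112 114 113
f 113 114 115
f 113 115 87
f 114 84 116
f 114 116 115
f 115 116 117
f 115 117 87
f 116 84 85
f 116 85 117
f 117 85 86
f 117 86 87



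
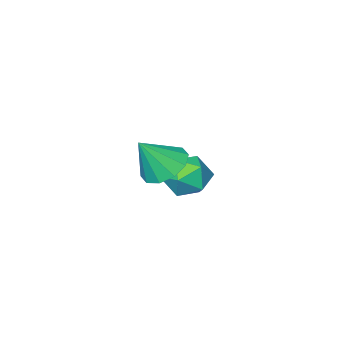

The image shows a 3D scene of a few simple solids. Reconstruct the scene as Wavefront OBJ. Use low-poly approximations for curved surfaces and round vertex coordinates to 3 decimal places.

v -3.801 -0.135 -3.084
v -3.102 -0.882 -3.578
v -4.498 -1.478 -2.042
v -3.799 -2.225 -2.536
v -3.381 -1.425 -1.846
v -2.95 -0.596 -2.49
v -4.65 -1.764 -3.13
v -4.219 -0.935 -3.774
v -3.627 -1.888 -3.607
v -2.842 -1.679 -2.813
v -4.758 -0.681 -2.807
v -3.973 -0.472 -2.013
v 0.169 3.004 1.181
v 0.863 2.489 0.603
v 1.131 2.756 2.559
v 1.026 3.11 0.601
v 0.861 3.692 0.821
v 0.432 4.01 1.178
v -0.097 3.945 1.536
v -0.525 3.52 1.758
v -0.689 2.898 1.76
v -0.524 2.317 1.54
v -0.095 1.998 1.183
v 0.435 2.064 0.825
f 1 12 6
f 1 6 2
f 1 2 8
f 1 8 11
f 1 11 12
f 2 6 10
f 6 12 5
f 12 11 3
f 11 8 7
f 8 2 9
f 4 10 5
f 4 5 3
f 4 3 7
f 4 7 9
f 4 9 10
f 5 10 6
f 3 5 12
f 7 3 11
f 9 7 8
f 10 9 2
f 14 13 16
f 14 16 15
f 16 13 17
f 16 17 15
f 17 13 18
f 17 18 15
f 18 13 19
f 18 19 15
f 19 13 20
f 19 20 15
f 20 13 21
f 20 21 15
f 21 13 22
f 21 22 15
f 22 13 23
f 22 23 15
f 23 13 24
f 23 24 15
f 24 13 14
f 24 14 15



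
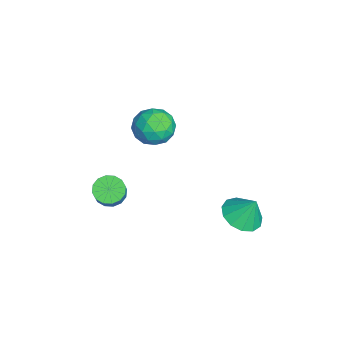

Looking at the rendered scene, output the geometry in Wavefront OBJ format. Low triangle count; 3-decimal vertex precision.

v 1.933 3.511 -0.449
v 2.851 2.916 -0.333
v 2.187 4.149 0.829
v 3.016 3.437 -0.626
v 2.837 3.981 -0.863
v 2.372 4.376 -0.968
v 1.767 4.496 -0.908
v 1.214 4.304 -0.702
v 0.891 3.86 -0.416
v 0.898 3.305 -0.14
v 1.234 2.815 0.038
v 1.792 2.547 0.062
v 2.395 2.584 -0.077
v 0.367 -2.715 -0.052
v 0.764 -3.337 -0.387
v 1.569 -3.387 0.658
v 1.173 -2.765 0.992
v 0.963 -2.995 -0.525
v 1.768 -3.045 0.52
v 1.003 -2.578 -0.536
v 1.808 -2.628 0.509
v 0.873 -2.197 -0.417
v 1.678 -2.247 0.628
v 0.607 -1.956 -0.201
v 1.412 -2.005 0.844
v 0.277 -1.917 0.055
v 1.082 -1.967 1.1
v -0.029 -2.093 0.282
v 0.776 -2.143 1.327
v -0.228 -2.435 0.42
v 0.577 -2.485 1.465
v -0.268 -2.852 0.431
v 0.537 -2.902 1.476
v -0.138 -3.233 0.312
v 0.667 -3.283 1.357
v 0.128 -3.475 0.096
v 0.933 -3.524 1.141
v 0.458 -3.513 -0.16
v 1.263 -3.563 0.885
v -2.505 0.41 1.653
v -1.792 -0.496 1.569
v -3.668 -0.604 2.711
v -2.955 -1.51 2.627
v -2.638 -0.579 3.236
v -1.919 0.047 2.582
v -3.541 -1.147 1.698
v -2.822 -0.521 1.044
v -2.432 -1.459 1.597
v -1.874 -1.108 2.547
v -3.586 0.008 1.733
v -3.028 0.359 2.683
v -2.046 0.046 1.518
v -3.414 -1.146 2.762
v -3.227 -0.599 3.12
v -2.808 -1.132 3.07
v -2.121 0.366 2.113
v -1.702 -0.167 2.064
v -2.199 -0.216 3.044
v -3.758 -0.933 2.216
v -3.339 -1.466 2.167
v -2.652 0.032 1.21
v -2.233 -0.501 1.16
v -3.261 -0.884 1.236
v -2.003 -1.053 1.485
v -2.687 -1.649 2.107
v -3.032 -1.435 1.561
v -2.609 -1.067 1.177
v -1.675 -0.846 2.043
v -2.359 -1.442 2.665
v -2.172 -0.895 3.023
v -1.75 -0.527 2.639
v -2.051 -1.412 2.06
v -3.101 0.342 1.615
v -3.785 -0.254 2.237
v -3.71 -0.573 1.641
v -3.288 -0.205 1.257
v -2.773 0.549 2.173
v -3.457 -0.047 2.795
v -2.851 -0.033 3.103
v -2.428 0.335 2.719
v -3.409 0.312 2.22
f 2 1 4
f 2 4 3
f 4 1 5
f 4 5 3
f 5 1 6
f 5 6 3
f 6 1 7
f 6 7 3
f 7 1 8
f 7 8 3
f 8 1 9
f 8 9 3
f 9 1 10
f 9 10 3
f 10 1 11
f 10 11 3
f 11 1 12
f 11 12 3
f 12 1 13
f 12 13 3
f 13 1 2
f 13 2 3
f 15 14 18
f 15 18 16
f 16 18 19
f 16 19 17
f 18 14 20
f 18 20 19
f 19 20 21
f 19 21 17
f 20 14 22
f 20 22 21
f 21 22 23
f 21 23 17
f 22 14 24
f 22 24 23
f 23 24 25
f 23 25 17
f 24 14 26
f 24 26 25
f 25 26 27
f 25 27 17
f 26 14 28
f 26 28 27
f 27 28 29
f 27 29 17
f 28 14 30
f 28 30 29
f 29 30 31
f 29 31 17
f 30 14 32
f 30 32 31
f 31 32 33
f 31 33 17
f 32 14 34
f 32 34 33
f 33 34 35
f 33 35 17
f 34 14 36
f 34 36 35
f 35 36 37
f 35 37 17
f 36 14 38
f 36 38 37
f 37 38 39
f 37 39 17
f 38 14 15
f 38 15 39
f 39 15 16
f 39 16 17
f 40 77 56
f 77 51 80
f 56 80 45
f 77 80 56
f 40 56 52
f 56 45 57
f 52 57 41
f 56 57 52
f 40 52 61
f 52 41 62
f 61 62 47
f 52 62 61
f 40 61 73
f 61 47 76
f 73 76 50
f 61 76 73
f 40 73 77
f 73 50 81
f 77 81 51
f 73 81 77
f 41 57 68
f 57 45 71
f 68 71 49
f 57 71 68
f 45 80 58
f 80 51 79
f 58 79 44
f 80 79 58
f 51 81 78
f 81 50 74
f 78 74 42
f 81 74 78
f 50 76 75
f 76 47 63
f 75 63 46
f 76 63 75
f 47 62 67
f 62 41 64
f 67 64 48
f 62 64 67
f 43 69 55
f 69 49 70
f 55 70 44
f 69 70 55
f 43 55 53
f 55 44 54
f 53 54 42
f 55 54 53
f 43 53 60
f 53 42 59
f 60 59 46
f 53 59 60
f 43 60 65
f 60 46 66
f 65 66 48
f 60 66 65
f 43 65 69
f 65 48 72
f 69 72 49
f 65 72 69
f 44 70 58
f 70 49 71
f 58 71 45
f 70 71 58
f 42 54 78
f 54 44 79
f 78 79 51
f 54 79 78
f 46 59 75
f 59 42 74
f 75 74 50
f 59 74 75
f 48 66 67
f 66 46 63
f 67 63 47
f 66 63 67
f 49 72 68
f 72 48 64
f 68 64 41
f 72 64 68



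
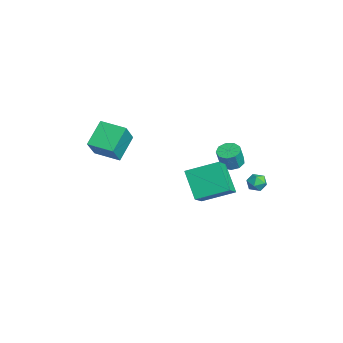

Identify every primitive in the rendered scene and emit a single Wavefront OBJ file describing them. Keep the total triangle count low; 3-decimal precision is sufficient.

v -0.411 0.671 -3.204
v 0.73 0.031 -2.248
v -0.005 2.505 -2.46
v 1.136 1.865 -1.504
v 0.964 0.955 -4.656
v 2.105 0.315 -3.7
v 1.37 2.789 -3.912
v 2.511 2.149 -2.956
v 3.056 3.63 -1.916
v 3.606 3.905 -2.056
v 3.554 2.795 -1.604
v 4.104 3.07 -1.744
v 3.759 3.283 -1.261
v 3.451 3.799 -1.453
v 3.709 2.901 -2.207
v 3.401 3.417 -2.399
v 4.01 3.455 -2.236
v 4.04 3.691 -1.651
v 3.12 3.009 -2.009
v 3.15 3.245 -1.424
v -2.831 3.606 -4.129
v -2.437 4.207 -4.075
v -2.095 3.874 -2.877
v -2.489 3.274 -2.931
v -2.897 4.292 -3.92
v -2.554 3.96 -2.722
v -3.326 4.057 -3.863
v -2.983 3.724 -2.664
v -3.523 3.611 -3.93
v -3.181 3.278 -2.732
v -3.397 3.162 -4.091
v -3.054 2.83 -2.892
v -3.006 2.922 -4.269
v -2.663 2.589 -3.071
v -2.533 3.002 -4.382
v -2.191 2.669 -3.184
v -2.2 3.364 -4.377
v -1.857 3.032 -3.178
v -2.162 3.84 -4.256
v -1.82 3.508 -3.057
v -3.9 -3.384 -1.262
v -2.874 -3.946 0.145
v -2.95 -2.11 -1.447
v -1.924 -2.672 -0.04
v -2.856 -4.328 -2.4
v -1.83 -4.89 -0.993
v -1.906 -3.054 -2.585
v -0.88 -3.616 -1.178
f 2 4 1
f 5 2 1
f 1 4 3
f 3 5 1
f 2 8 4
f 6 2 5
f 6 8 2
f 4 8 3
f 7 5 3
f 3 8 7
f 7 6 5
f 8 6 7
f 9 20 14
f 9 14 10
f 9 10 16
f 9 16 19
f 9 19 20
f 10 14 18
f 14 20 13
f 20 19 11
f 19 16 15
f 16 10 17
f 12 18 13
f 12 13 11
f 12 11 15
f 12 15 17
f 12 17 18
f 13 18 14
f 11 13 20
f 15 11 19
f 17 15 16
f 18 17 10
f 22 21 25
f 22 25 23
f 23 25 26
f 23 26 24
f 25 21 27
f 25 27 26
f 26 27 28
f 26 28 24
f 27 21 29
f 27 29 28
f 28 29 30
f 28 30 24
f 29 21 31
f 29 31 30
f 30 31 32
f 30 32 24
f 31 21 33
f 31 33 32
f 32 33 34
f 32 34 24
f 33 21 35
f 33 35 34
f 34 35 36
f 34 36 24
f 35 21 37
f 35 37 36
f 36 37 38
f 36 38 24
f 37 21 39
f 37 39 38
f 38 39 40
f 38 40 24
f 39 21 22
f 39 22 40
f 40 22 23
f 40 23 24
f 42 44 41
f 45 42 41
f 41 44 43
f 43 45 41
f 42 48 44
f 46 42 45
f 46 48 42
f 44 48 43
f 47 45 43
f 43 48 47
f 47 46 45
f 48 46 47



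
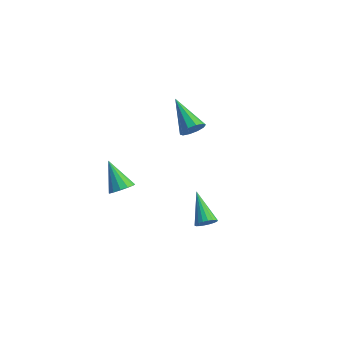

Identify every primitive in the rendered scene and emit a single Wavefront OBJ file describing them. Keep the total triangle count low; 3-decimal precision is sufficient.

v 3.012 -2.046 -0.858
v 3.408 -1.774 -0.552
v 1.668 -1.234 0.158
v 3.362 -1.612 -0.741
v 3.247 -1.536 -0.954
v 3.086 -1.561 -1.148
v 2.909 -1.682 -1.285
v 2.753 -1.875 -1.337
v 2.648 -2.102 -1.294
v 2.615 -2.318 -1.165
v 2.661 -2.48 -0.975
v 2.776 -2.556 -0.762
v 2.938 -2.531 -0.568
v 3.114 -2.41 -0.432
v 3.27 -2.217 -0.38
v 3.375 -1.99 -0.423
v -0.668 -3.96 0.8
v -0.341 -4.385 1.218
v -1.832 -3.64 2.04
v -0.186 -4.039 1.274
v -0.185 -3.668 1.179
v -0.336 -3.389 0.964
v -0.594 -3.292 0.698
v -0.874 -3.407 0.464
v -1.09 -3.697 0.336
v -1.171 -4.071 0.357
v -1.093 -4.41 0.518
v -0.879 -4.606 0.769
v -0.599 -4.597 1.03
v -2.219 2.898 -0.139
v -1.812 3.196 0.375
v -4.001 3.542 0.899
v -1.884 3.503 0.061
v -2.084 3.579 -0.329
v -2.335 3.395 -0.647
v -2.542 3.021 -0.77
v -2.626 2.6 -0.653
v -2.554 2.293 -0.339
v -2.354 2.217 0.051
v -2.103 2.401 0.369
v -1.896 2.775 0.493
f 2 1 4
f 2 4 3
f 4 1 5
f 4 5 3
f 5 1 6
f 5 6 3
f 6 1 7
f 6 7 3
f 7 1 8
f 7 8 3
f 8 1 9
f 8 9 3
f 9 1 10
f 9 10 3
f 10 1 11
f 10 11 3
f 11 1 12
f 11 12 3
f 12 1 13
f 12 13 3
f 13 1 14
f 13 14 3
f 14 1 15
f 14 15 3
f 15 1 16
f 15 16 3
f 16 1 2
f 16 2 3
f 18 17 20
f 18 20 19
f 20 17 21
f 20 21 19
f 21 17 22
f 21 22 19
f 22 17 23
f 22 23 19
f 23 17 24
f 23 24 19
f 24 17 25
f 24 25 19
f 25 17 26
f 25 26 19
f 26 17 27
f 26 27 19
f 27 17 28
f 27 28 19
f 28 17 29
f 28 29 19
f 29 17 18
f 29 18 19
f 31 30 33
f 31 33 32
f 33 30 34
f 33 34 32
f 34 30 35
f 34 35 32
f 35 30 36
f 35 36 32
f 36 30 37
f 36 37 32
f 37 30 38
f 37 38 32
f 38 30 39
f 38 39 32
f 39 30 40
f 39 40 32
f 40 30 41
f 40 41 32
f 41 30 31
f 41 31 32



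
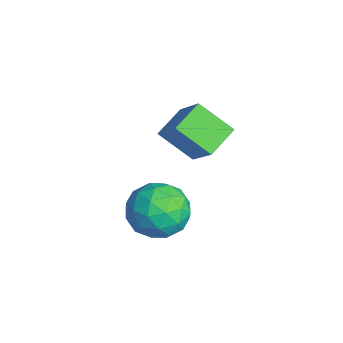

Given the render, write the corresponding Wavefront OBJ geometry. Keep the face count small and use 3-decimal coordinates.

v 2.636 -2.487 -2.944
v 3.049 -2.842 -2.008
v 1.731 -3.978 -3.112
v 2.144 -4.333 -2.176
v 1.438 -3.512 -2.18
v 1.998 -2.59 -2.076
v 2.782 -4.23 -3.044
v 3.342 -3.308 -2.94
v 3.139 -3.92 -2.07
v 2.308 -3.476 -1.535
v 2.472 -3.344 -3.585
v 1.641 -2.9 -3.05
v 2.922 -2.534 -2.461
v 1.858 -4.286 -2.659
v 1.443 -3.803 -2.661
v 1.686 -4.012 -2.111
v 2.304 -2.385 -2.501
v 2.546 -2.594 -1.951
v 1.6 -2.988 -2.052
v 2.234 -4.226 -3.169
v 2.476 -4.435 -2.619
v 3.094 -2.808 -3.009
v 3.337 -3.017 -2.459
v 3.18 -3.832 -3.068
v 3.217 -3.376 -1.947
v 2.685 -4.252 -2.046
v 3.061 -4.192 -2.557
v 3.39 -3.65 -2.496
v 2.729 -3.115 -1.633
v 2.197 -3.991 -1.732
v 1.782 -3.508 -1.734
v 2.111 -2.967 -1.673
v 2.782 -3.748 -1.67
v 2.583 -2.829 -3.388
v 2.051 -3.705 -3.487
v 2.669 -3.853 -3.447
v 2.998 -3.312 -3.386
v 2.095 -2.568 -3.074
v 1.563 -3.444 -3.173
v 1.39 -3.17 -2.624
v 1.719 -2.628 -2.563
v 1.998 -3.072 -3.45
v 1.061 -1.238 -0.52
v 0.383 -2.168 0.362
v 2.185 -0.979 0.618
v 1.507 -1.909 1.5
v 1.713 -2.131 -0.96
v 1.035 -3.061 -0.078
v 2.837 -1.872 0.178
v 2.159 -2.802 1.06
f 1 38 17
f 38 12 41
f 17 41 6
f 38 41 17
f 1 17 13
f 17 6 18
f 13 18 2
f 17 18 13
f 1 13 22
f 13 2 23
f 22 23 8
f 13 23 22
f 1 22 34
f 22 8 37
f 34 37 11
f 22 37 34
f 1 34 38
f 34 11 42
f 38 42 12
f 34 42 38
f 2 18 29
f 18 6 32
f 29 32 10
f 18 32 29
f 6 41 19
f 41 12 40
f 19 40 5
f 41 40 19
f 12 42 39
f 42 11 35
f 39 35 3
f 42 35 39
f 11 37 36
f 37 8 24
f 36 24 7
f 37 24 36
f 8 23 28
f 23 2 25
f 28 25 9
f 23 25 28
f 4 30 16
f 30 10 31
f 16 31 5
f 30 31 16
f 4 16 14
f 16 5 15
f 14 15 3
f 16 15 14
f 4 14 21
f 14 3 20
f 21 20 7
f 14 20 21
f 4 21 26
f 21 7 27
f 26 27 9
f 21 27 26
f 4 26 30
f 26 9 33
f 30 33 10
f 26 33 30
f 5 31 19
f 31 10 32
f 19 32 6
f 31 32 19
f 3 15 39
f 15 5 40
f 39 40 12
f 15 40 39
f 7 20 36
f 20 3 35
f 36 35 11
f 20 35 36
f 9 27 28
f 27 7 24
f 28 24 8
f 27 24 28
f 10 33 29
f 33 9 25
f 29 25 2
f 33 25 29
f 44 46 43
f 47 44 43
f 43 46 45
f 45 47 43
f 44 50 46
f 48 44 47
f 48 50 44
f 46 50 45
f 49 47 45
f 45 50 49
f 49 48 47
f 50 48 49



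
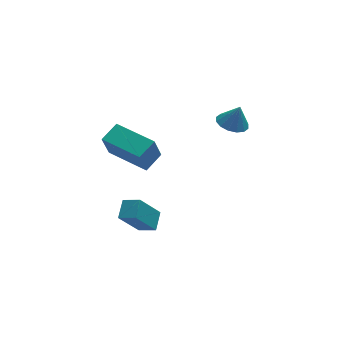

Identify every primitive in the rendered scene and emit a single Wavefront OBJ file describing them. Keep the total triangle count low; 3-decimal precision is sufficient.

v -3.394 -2.275 -3.152
v -4.352 -2.547 -1.761
v -2.989 -1.517 -2.725
v -3.946 -1.789 -1.334
v -2.774 -2.791 -2.826
v -3.731 -3.063 -1.435
v -2.368 -2.033 -2.399
v -3.326 -2.305 -1.008
v 0.79 -2.005 2.935
v 1.371 -2.4 2.739
v 1.11 -2.035 3.945
v 1.485 -2.041 2.714
v 1.412 -1.671 2.748
v 1.172 -1.392 2.832
v 0.83 -1.276 2.944
v 0.477 -1.356 3.053
v 0.208 -1.61 3.131
v 0.095 -1.969 3.156
v 0.168 -2.339 3.122
v 0.408 -2.618 3.038
v 0.75 -2.734 2.926
v 1.102 -2.654 2.817
v -3.158 -2.791 1.415
v -3.524 -3.091 2.648
v -4.343 -1.144 1.465
v -4.708 -1.443 2.697
v -2.372 -2.237 1.783
v -2.737 -2.536 3.015
v -3.556 -0.589 1.832
v -3.922 -0.889 3.065
f 2 4 1
f 5 2 1
f 1 4 3
f 3 5 1
f 2 8 4
f 6 2 5
f 6 8 2
f 4 8 3
f 7 5 3
f 3 8 7
f 7 6 5
f 8 6 7
f 10 9 12
f 10 12 11
f 12 9 13
f 12 13 11
f 13 9 14
f 13 14 11
f 14 9 15
f 14 15 11
f 15 9 16
f 15 16 11
f 16 9 17
f 16 17 11
f 17 9 18
f 17 18 11
f 18 9 19
f 18 19 11
f 19 9 20
f 19 20 11
f 20 9 21
f 20 21 11
f 21 9 22
f 21 22 11
f 22 9 10
f 22 10 11
f 24 26 23
f 27 24 23
f 23 26 25
f 25 27 23
f 24 30 26
f 28 24 27
f 28 30 24
f 26 30 25
f 29 27 25
f 25 30 29
f 29 28 27
f 30 28 29



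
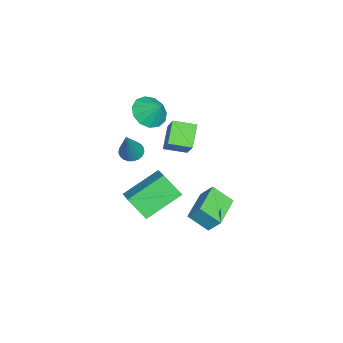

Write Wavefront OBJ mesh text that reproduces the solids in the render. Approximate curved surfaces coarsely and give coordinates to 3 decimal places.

v 2.213 -0.975 -0.311
v 2.514 -1.426 -0.488
v 3.247 -0.985 1.471
v 2.647 -1.246 -0.564
v 2.705 -1.018 -0.596
v 2.678 -0.783 -0.579
v 2.571 -0.582 -0.516
v 2.402 -0.448 -0.417
v 2.2 -0.406 -0.3
v 2.001 -0.462 -0.185
v 1.838 -0.607 -0.091
v 1.74 -0.815 -0.036
v 1.724 -1.052 -0.028
v 1.793 -1.275 -0.069
v 1.934 -1.446 -0.152
v 2.124 -1.536 -0.262
v 2.329 -1.529 -0.381
v 2.117 2.085 -2.923
v 2.28 2.652 -2.178
v 2.222 3.025 -3.662
v 2.384 3.592 -2.917
v 3.796 1.788 -3.063
v 3.958 2.355 -2.318
v 3.9 2.728 -3.802
v 4.063 3.295 -3.057
v 0.982 0.817 -3.7
v 0.752 -0.059 -2.686
v 2.144 1.273 -3.044
v 1.914 0.397 -2.029
v 2.086 -0.597 -4.671
v 1.856 -1.473 -3.656
v 3.248 -0.141 -4.014
v 3.018 -1.017 -3
v 1.969 0.594 1.403
v 3.036 1.008 2.66
v 1.828 1.631 1.181
v 2.895 2.045 2.439
v 2.905 0.555 0.621
v 3.972 0.969 1.879
v 2.764 1.592 0.4
v 3.831 2.006 1.657
v 1.406 -0.315 1.803
v 2.15 -0.191 1.351
v 1.794 0.315 2.617
v 1.842 0.173 1.216
v 1.395 0.382 1.267
v 0.952 0.37 1.489
v 0.653 0.14 1.81
v 0.592 -0.235 2.13
v 0.791 -0.635 2.345
v 1.184 -0.934 2.389
v 1.648 -1.036 2.247
v 2.035 -0.909 1.964
v 2.222 -0.594 1.63
f 2 1 4
f 2 4 3
f 4 1 5
f 4 5 3
f 5 1 6
f 5 6 3
f 6 1 7
f 6 7 3
f 7 1 8
f 7 8 3
f 8 1 9
f 8 9 3
f 9 1 10
f 9 10 3
f 10 1 11
f 10 11 3
f 11 1 12
f 11 12 3
f 12 1 13
f 12 13 3
f 13 1 14
f 13 14 3
f 14 1 15
f 14 15 3
f 15 1 16
f 15 16 3
f 16 1 17
f 16 17 3
f 17 1 2
f 17 2 3
f 19 21 18
f 22 19 18
f 18 21 20
f 20 22 18
f 19 25 21
f 23 19 22
f 23 25 19
f 21 25 20
f 24 22 20
f 20 25 24
f 24 23 22
f 25 23 24
f 27 29 26
f 30 27 26
f 26 29 28
f 28 30 26
f 27 33 29
f 31 27 30
f 31 33 27
f 29 33 28
f 32 30 28
f 28 33 32
f 32 31 30
f 33 31 32
f 35 37 34
f 38 35 34
f 34 37 36
f 36 38 34
f 35 41 37
f 39 35 38
f 39 41 35
f 37 41 36
f 40 38 36
f 36 41 40
f 40 39 38
f 41 39 40
f 43 42 45
f 43 45 44
f 45 42 46
f 45 46 44
f 46 42 47
f 46 47 44
f 47 42 48
f 47 48 44
f 48 42 49
f 48 49 44
f 49 42 50
f 49 50 44
f 50 42 51
f 50 51 44
f 51 42 52
f 51 52 44
f 52 42 53
f 52 53 44
f 53 42 54
f 53 54 44
f 54 42 43
f 54 43 44

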